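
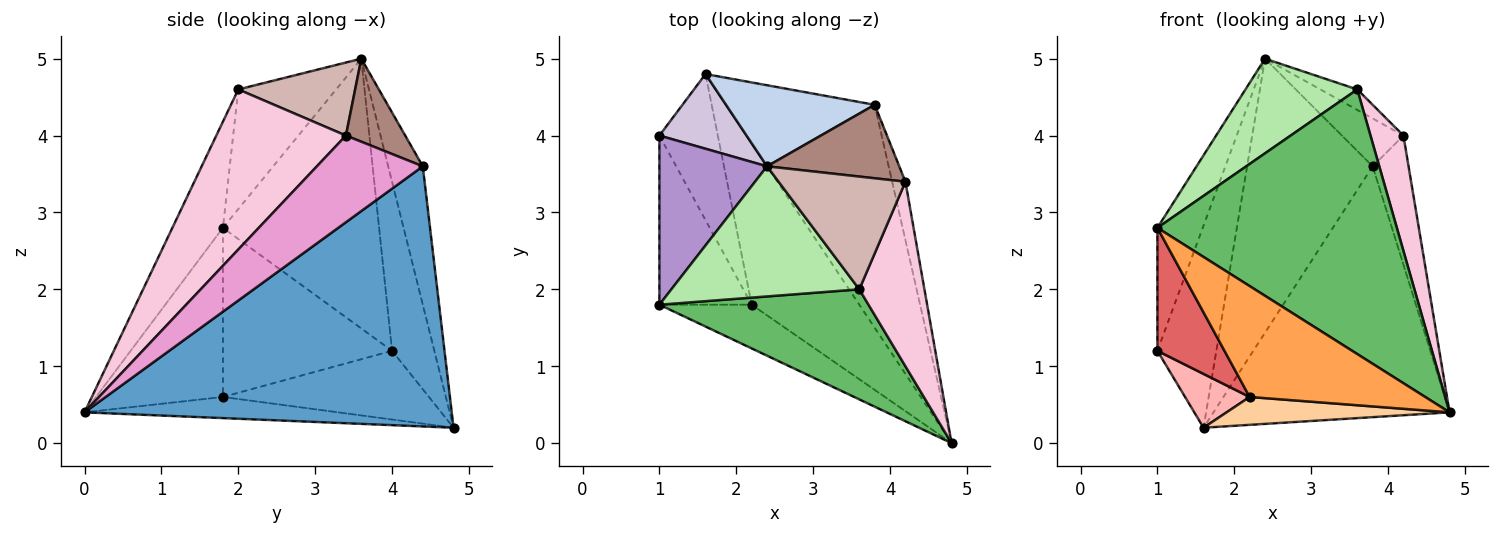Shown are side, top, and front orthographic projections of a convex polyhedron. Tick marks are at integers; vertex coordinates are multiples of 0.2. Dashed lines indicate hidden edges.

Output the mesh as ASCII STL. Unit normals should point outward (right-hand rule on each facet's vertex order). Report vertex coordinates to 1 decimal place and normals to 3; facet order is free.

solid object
 facet normal 0.758 0.487 -0.433
  outer loop
   vertex 3.8 4.4 3.6
   vertex 4.8 0.0 0.4
   vertex 1.6 4.8 0.2
  endloop
 endfacet
 facet normal -0.255 0.927 0.274
  outer loop
   vertex 3.8 4.4 3.6
   vertex 1.6 4.8 0.2
   vertex 2.4 3.6 5.0
  endloop
 endfacet
 facet normal -0.558 -0.772 -0.304
  outer loop
   vertex 2.2 1.8 0.6
   vertex 4.8 0.0 0.4
   vertex 1.0 1.8 2.8
  endloop
 endfacet
 facet normal -0.190 -0.167 -0.967
  outer loop
   vertex 2.2 1.8 0.6
   vertex 1.6 4.8 0.2
   vertex 4.8 0.0 0.4
  endloop
 endfacet
 facet normal -0.191 -0.906 0.377
  outer loop
   vertex 3.6 2.0 4.6
   vertex 1.0 1.8 2.8
   vertex 4.8 0.0 0.4
  endloop
 endfacet
 facet normal -0.458 -0.523 0.719
  outer loop
   vertex 3.6 2.0 4.6
   vertex 2.4 3.6 5.0
   vertex 1.0 1.8 2.8
  endloop
 endfacet
 facet normal -0.829 -0.329 -0.452
  outer loop
   vertex 1.0 4.0 1.2
   vertex 2.2 1.8 0.6
   vertex 1.0 1.8 2.8
  endloop
 endfacet
 facet normal -0.741 -0.232 -0.630
  outer loop
   vertex 1.0 4.0 1.2
   vertex 1.6 4.8 0.2
   vertex 2.2 1.8 0.6
  endloop
 endfacet
 facet normal -0.897 0.260 0.358
  outer loop
   vertex 1.0 4.0 1.2
   vertex 1.0 1.8 2.8
   vertex 2.4 3.6 5.0
  endloop
 endfacet
 facet normal -0.558 0.778 0.288
  outer loop
   vertex 1.0 4.0 1.2
   vertex 2.4 3.6 5.0
   vertex 1.6 4.8 0.2
  endloop
 endfacet
 facet normal 0.466 0.483 0.742
  outer loop
   vertex 4.2 3.4 4.0
   vertex 3.8 4.4 3.6
   vertex 2.4 3.6 5.0
  endloop
 endfacet
 facet normal 0.493 0.156 0.856
  outer loop
   vertex 4.2 3.4 4.0
   vertex 2.4 3.6 5.0
   vertex 3.6 2.0 4.6
  endloop
 endfacet
 facet normal 0.937 0.317 -0.144
  outer loop
   vertex 4.2 3.4 4.0
   vertex 4.8 0.0 0.4
   vertex 3.8 4.4 3.6
  endloop
 endfacet
 facet normal 0.902 -0.229 0.367
  outer loop
   vertex 4.2 3.4 4.0
   vertex 3.6 2.0 4.6
   vertex 4.8 0.0 0.4
  endloop
 endfacet
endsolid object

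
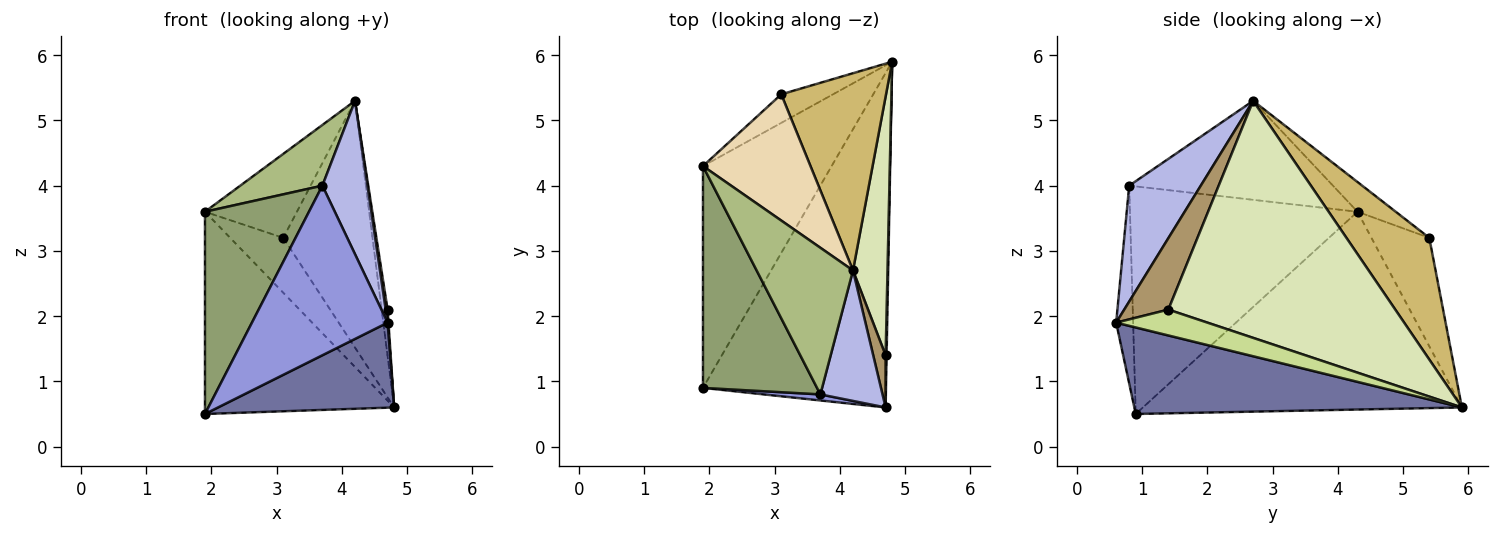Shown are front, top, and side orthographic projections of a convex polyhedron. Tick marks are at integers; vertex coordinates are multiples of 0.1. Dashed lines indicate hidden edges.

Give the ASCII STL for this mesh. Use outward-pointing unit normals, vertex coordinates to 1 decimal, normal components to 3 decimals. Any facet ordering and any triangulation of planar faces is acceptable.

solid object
 facet normal 0.417 -0.224 -0.881
  outer loop
   vertex 4.7 0.6 1.9
   vertex 1.9 0.9 0.5
   vertex 4.8 5.9 0.6
  endloop
 endfacet
 facet normal -0.751 0.445 -0.488
  outer loop
   vertex 1.9 4.3 3.6
   vertex 4.8 5.9 0.6
   vertex 1.9 0.9 0.5
  endloop
 endfacet
 facet normal -0.124 -0.992 0.035
  outer loop
   vertex 3.7 0.8 4.0
   vertex 1.9 0.9 0.5
   vertex 4.7 0.6 1.9
  endloop
 endfacet
 facet normal 0.771 -0.485 0.413
  outer loop
   vertex 3.7 0.8 4.0
   vertex 4.7 0.6 1.9
   vertex 4.2 2.7 5.3
  endloop
 endfacet
 facet normal -0.828 -0.378 0.415
  outer loop
   vertex 3.7 0.8 4.0
   vertex 1.9 4.3 3.6
   vertex 1.9 0.9 0.5
  endloop
 endfacet
 facet normal -0.688 -0.277 0.670
  outer loop
   vertex 3.7 0.8 4.0
   vertex 4.2 2.7 5.3
   vertex 1.9 4.3 3.6
  endloop
 endfacet
 facet normal 0.999 -0.010 0.038
  outer loop
   vertex 4.7 1.4 2.1
   vertex 4.7 0.6 1.9
   vertex 4.8 5.9 0.6
  endloop
 endfacet
 facet normal 0.989 0.026 0.144
  outer loop
   vertex 4.7 1.4 2.1
   vertex 4.8 5.9 0.6
   vertex 4.2 2.7 5.3
  endloop
 endfacet
 facet normal 0.984 -0.043 0.171
  outer loop
   vertex 4.7 1.4 2.1
   vertex 4.2 2.7 5.3
   vertex 4.7 0.6 1.9
  endloop
 endfacet
 facet normal 0.587 0.632 0.505
  outer loop
   vertex 3.1 5.4 3.2
   vertex 4.2 2.7 5.3
   vertex 4.8 5.9 0.6
  endloop
 endfacet
 facet normal -0.695 0.638 -0.332
  outer loop
   vertex 3.1 5.4 3.2
   vertex 4.8 5.9 0.6
   vertex 1.9 4.3 3.6
  endloop
 endfacet
 facet normal -0.224 0.540 0.811
  outer loop
   vertex 3.1 5.4 3.2
   vertex 1.9 4.3 3.6
   vertex 4.2 2.7 5.3
  endloop
 endfacet
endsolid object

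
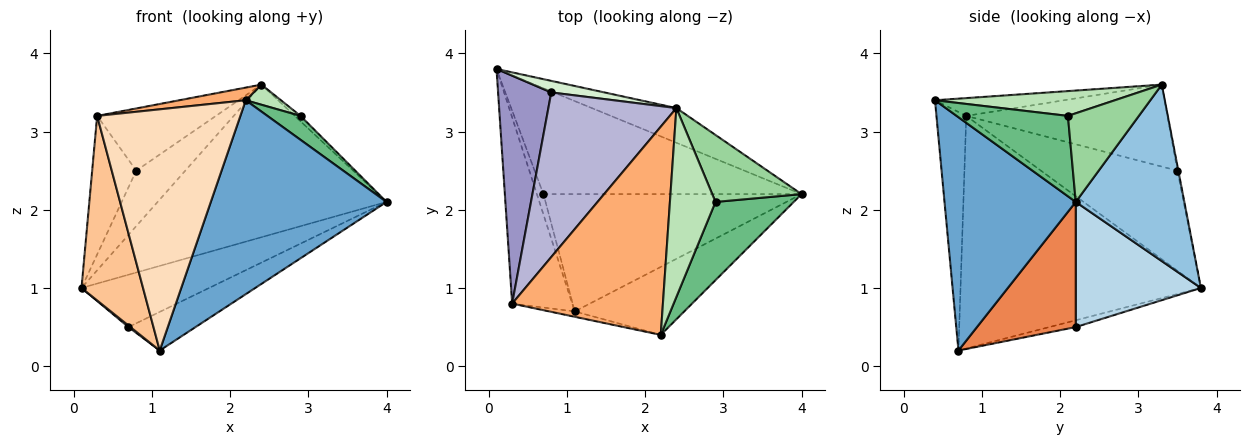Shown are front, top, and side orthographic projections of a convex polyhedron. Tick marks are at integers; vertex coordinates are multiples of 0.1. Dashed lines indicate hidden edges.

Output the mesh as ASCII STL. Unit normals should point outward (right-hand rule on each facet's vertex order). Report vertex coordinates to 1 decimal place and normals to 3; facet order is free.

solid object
 facet normal 0.576 -0.771 -0.270
  outer loop
   vertex 2.2 0.4 3.4
   vertex 1.1 0.7 0.2
   vertex 4.0 2.2 2.1
  endloop
 endfacet
 facet normal 0.420 0.885 -0.201
  outer loop
   vertex 2.4 3.3 3.6
   vertex 4.0 2.2 2.1
   vertex 0.1 3.8 1.0
  endloop
 endfacet
 facet normal 0.399 0.406 -0.822
  outer loop
   vertex 0.7 2.2 0.5
   vertex 0.1 3.8 1.0
   vertex 4.0 2.2 2.1
  endloop
 endfacet
 facet normal -0.719 -0.053 -0.693
  outer loop
   vertex 0.7 2.2 0.5
   vertex 1.1 0.7 0.2
   vertex 0.1 3.8 1.0
  endloop
 endfacet
 facet normal 0.418 0.284 -0.863
  outer loop
   vertex 0.7 2.2 0.5
   vertex 4.0 2.2 2.1
   vertex 1.1 0.7 0.2
  endloop
 endfacet
 facet normal -0.117 -0.060 0.991
  outer loop
   vertex 0.3 0.8 3.2
   vertex 2.2 0.4 3.4
   vertex 2.4 3.3 3.6
  endloop
 endfacet
 facet normal -0.940 -0.241 -0.243
  outer loop
   vertex 0.3 0.8 3.2
   vertex 0.1 3.8 1.0
   vertex 1.1 0.7 0.2
  endloop
 endfacet
 facet normal -0.204 -0.979 -0.022
  outer loop
   vertex 0.3 0.8 3.2
   vertex 1.1 0.7 0.2
   vertex 2.2 0.4 3.4
  endloop
 endfacet
 facet normal 0.701 -0.208 0.682
  outer loop
   vertex 2.9 2.1 3.2
   vertex 2.2 0.4 3.4
   vertex 4.0 2.2 2.1
  endloop
 endfacet
 facet normal 0.703 0.057 0.709
  outer loop
   vertex 2.9 2.1 3.2
   vertex 4.0 2.2 2.1
   vertex 2.4 3.3 3.6
  endloop
 endfacet
 facet normal 0.476 -0.093 0.874
  outer loop
   vertex 2.9 2.1 3.2
   vertex 2.4 3.3 3.6
   vertex 2.2 0.4 3.4
  endloop
 endfacet
 facet normal -0.018 0.979 0.204
  outer loop
   vertex 0.8 3.5 2.5
   vertex 2.4 3.3 3.6
   vertex 0.1 3.8 1.0
  endloop
 endfacet
 facet normal -0.849 0.274 0.451
  outer loop
   vertex 0.8 3.5 2.5
   vertex 0.1 3.8 1.0
   vertex 0.3 0.8 3.2
  endloop
 endfacet
 facet normal -0.514 0.303 0.803
  outer loop
   vertex 0.8 3.5 2.5
   vertex 0.3 0.8 3.2
   vertex 2.4 3.3 3.6
  endloop
 endfacet
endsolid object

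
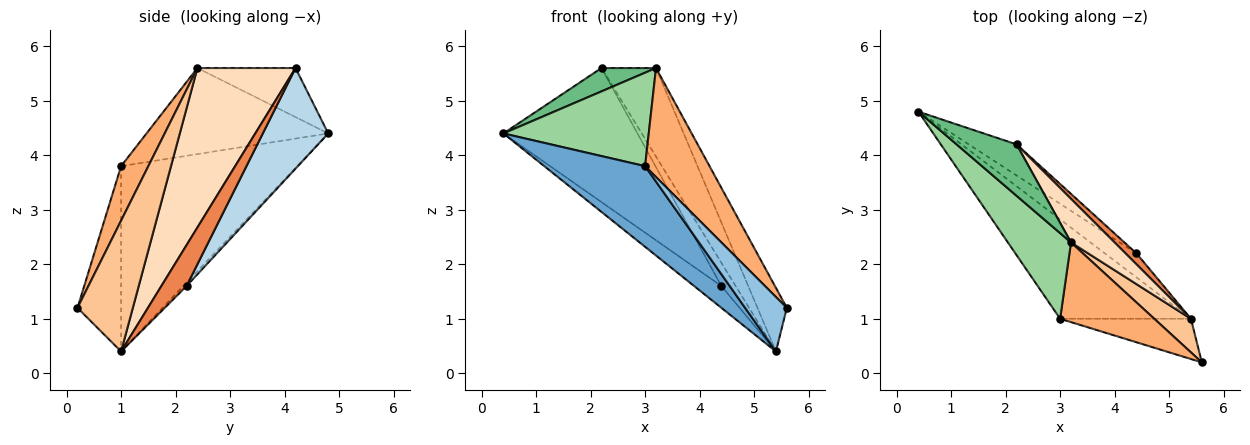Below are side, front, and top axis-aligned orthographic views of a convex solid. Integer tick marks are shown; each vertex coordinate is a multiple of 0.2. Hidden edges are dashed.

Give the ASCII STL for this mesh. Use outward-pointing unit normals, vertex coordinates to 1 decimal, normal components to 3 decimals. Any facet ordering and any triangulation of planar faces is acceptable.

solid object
 facet normal -0.740 -0.424 -0.522
  outer loop
   vertex 3.0 1.0 3.8
   vertex 0.4 4.8 4.4
   vertex 5.4 1.0 0.4
  endloop
 endfacet
 facet normal -0.644 -0.615 -0.455
  outer loop
   vertex 3.0 1.0 3.8
   vertex 5.4 1.0 0.4
   vertex 5.6 0.2 1.2
  endloop
 endfacet
 facet normal 0.429 0.880 -0.204
  outer loop
   vertex 4.4 2.2 1.6
   vertex 0.4 4.8 4.4
   vertex 2.2 4.2 5.6
  endloop
 endfacet
 facet normal -0.080 0.670 -0.738
  outer loop
   vertex 4.4 2.2 1.6
   vertex 5.4 1.0 0.4
   vertex 0.4 4.8 4.4
  endloop
 endfacet
 facet normal 0.848 0.480 0.226
  outer loop
   vertex 4.4 2.2 1.6
   vertex 2.2 4.2 5.6
   vertex 5.4 1.0 0.4
  endloop
 endfacet
 facet normal 0.323 -0.764 0.558
  outer loop
   vertex 3.2 2.4 5.6
   vertex 3.0 1.0 3.8
   vertex 5.6 0.2 1.2
  endloop
 endfacet
 facet normal 0.858 0.455 0.240
  outer loop
   vertex 3.2 2.4 5.6
   vertex 5.6 0.2 1.2
   vertex 5.4 1.0 0.4
  endloop
 endfacet
 facet normal 0.850 0.472 0.233
  outer loop
   vertex 3.2 2.4 5.6
   vertex 5.4 1.0 0.4
   vertex 2.2 4.2 5.6
  endloop
 endfacet
 facet normal -0.597 -0.332 0.730
  outer loop
   vertex 3.2 2.4 5.6
   vertex 2.2 4.2 5.6
   vertex 0.4 4.8 4.4
  endloop
 endfacet
 facet normal -0.678 -0.542 0.497
  outer loop
   vertex 3.2 2.4 5.6
   vertex 0.4 4.8 4.4
   vertex 3.0 1.0 3.8
  endloop
 endfacet
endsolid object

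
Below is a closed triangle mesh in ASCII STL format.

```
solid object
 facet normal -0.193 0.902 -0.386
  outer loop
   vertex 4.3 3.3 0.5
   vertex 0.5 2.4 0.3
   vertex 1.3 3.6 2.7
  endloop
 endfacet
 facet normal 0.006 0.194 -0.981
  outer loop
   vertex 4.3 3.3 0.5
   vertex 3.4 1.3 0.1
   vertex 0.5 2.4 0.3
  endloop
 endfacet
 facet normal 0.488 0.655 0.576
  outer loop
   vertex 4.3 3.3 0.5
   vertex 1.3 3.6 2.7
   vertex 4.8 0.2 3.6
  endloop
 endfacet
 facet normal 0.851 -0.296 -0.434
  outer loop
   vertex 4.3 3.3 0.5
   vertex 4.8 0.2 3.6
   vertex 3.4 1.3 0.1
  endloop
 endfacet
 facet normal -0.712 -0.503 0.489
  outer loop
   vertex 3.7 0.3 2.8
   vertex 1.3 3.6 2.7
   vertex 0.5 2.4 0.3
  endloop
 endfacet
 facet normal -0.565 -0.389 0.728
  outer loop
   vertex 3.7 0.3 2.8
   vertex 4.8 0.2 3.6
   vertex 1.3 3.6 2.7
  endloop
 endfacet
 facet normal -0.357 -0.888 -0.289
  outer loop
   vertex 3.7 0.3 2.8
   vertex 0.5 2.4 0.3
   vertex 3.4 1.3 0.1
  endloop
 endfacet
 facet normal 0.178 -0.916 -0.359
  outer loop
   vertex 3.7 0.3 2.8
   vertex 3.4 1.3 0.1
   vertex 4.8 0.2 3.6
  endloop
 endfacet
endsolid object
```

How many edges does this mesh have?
12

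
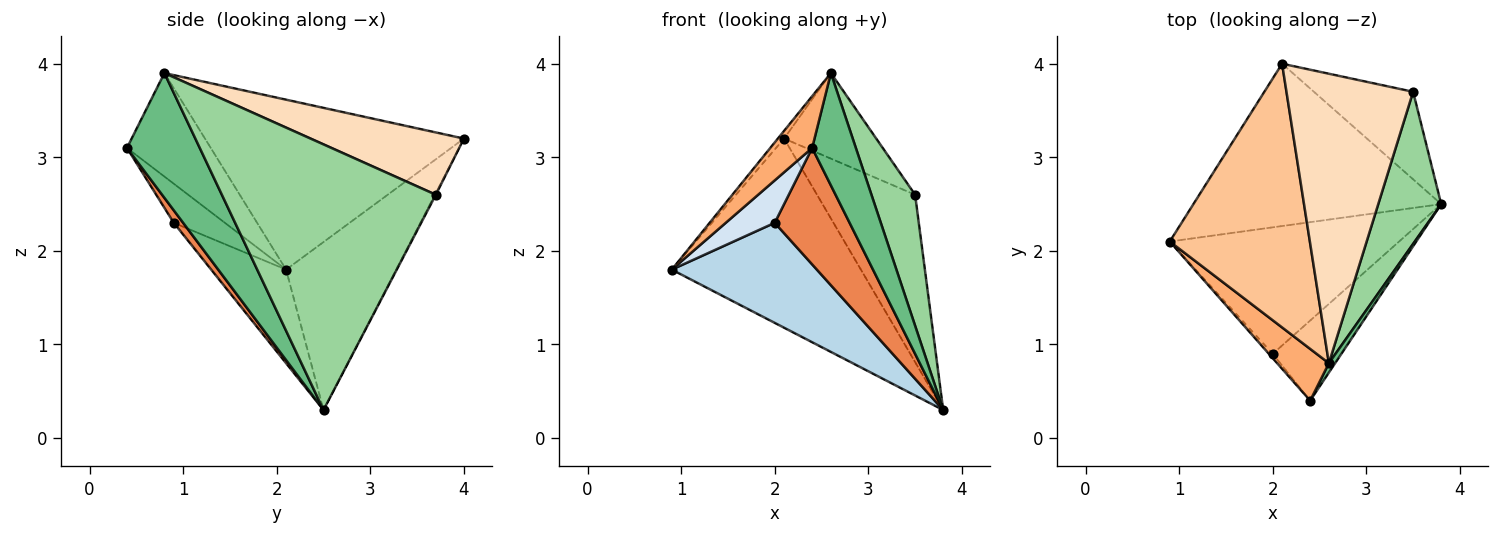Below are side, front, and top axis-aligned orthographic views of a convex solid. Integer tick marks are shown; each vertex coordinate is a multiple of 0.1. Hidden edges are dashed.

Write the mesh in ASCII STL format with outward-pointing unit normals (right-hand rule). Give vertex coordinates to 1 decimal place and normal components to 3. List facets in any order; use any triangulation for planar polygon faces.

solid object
 facet normal -0.404 0.694 -0.596
  outer loop
   vertex 2.1 4.0 3.2
   vertex 3.8 2.5 0.3
   vertex 0.9 2.1 1.8
  endloop
 endfacet
 facet normal -0.009 0.886 -0.463
  outer loop
   vertex 3.5 3.7 2.6
   vertex 3.8 2.5 0.3
   vertex 2.1 4.0 3.2
  endloop
 endfacet
 facet normal -0.305 -0.591 -0.747
  outer loop
   vertex 2.0 0.9 2.3
   vertex 0.9 2.1 1.8
   vertex 3.8 2.5 0.3
  endloop
 endfacet
 facet normal -0.720 -0.690 -0.071
  outer loop
   vertex 2.0 0.9 2.3
   vertex 2.4 0.4 3.1
   vertex 0.9 2.1 1.8
  endloop
 endfacet
 facet normal 0.102 -0.820 -0.564
  outer loop
   vertex 2.0 0.9 2.3
   vertex 3.8 2.5 0.3
   vertex 2.4 0.4 3.1
  endloop
 endfacet
 facet normal -0.816 -0.408 0.408
  outer loop
   vertex 2.6 0.8 3.9
   vertex 0.9 2.1 1.8
   vertex 2.4 0.4 3.1
  endloop
 endfacet
 facet normal -0.771 0.019 0.636
  outer loop
   vertex 2.6 0.8 3.9
   vertex 2.1 4.0 3.2
   vertex 0.9 2.1 1.8
  endloop
 endfacet
 facet normal 0.427 0.256 0.867
  outer loop
   vertex 2.6 0.8 3.9
   vertex 3.5 3.7 2.6
   vertex 2.1 4.0 3.2
  endloop
 endfacet
 facet normal 0.857 -0.514 0.043
  outer loop
   vertex 2.6 0.8 3.9
   vertex 2.4 0.4 3.1
   vertex 3.8 2.5 0.3
  endloop
 endfacet
 facet normal 0.954 -0.195 0.226
  outer loop
   vertex 2.6 0.8 3.9
   vertex 3.8 2.5 0.3
   vertex 3.5 3.7 2.6
  endloop
 endfacet
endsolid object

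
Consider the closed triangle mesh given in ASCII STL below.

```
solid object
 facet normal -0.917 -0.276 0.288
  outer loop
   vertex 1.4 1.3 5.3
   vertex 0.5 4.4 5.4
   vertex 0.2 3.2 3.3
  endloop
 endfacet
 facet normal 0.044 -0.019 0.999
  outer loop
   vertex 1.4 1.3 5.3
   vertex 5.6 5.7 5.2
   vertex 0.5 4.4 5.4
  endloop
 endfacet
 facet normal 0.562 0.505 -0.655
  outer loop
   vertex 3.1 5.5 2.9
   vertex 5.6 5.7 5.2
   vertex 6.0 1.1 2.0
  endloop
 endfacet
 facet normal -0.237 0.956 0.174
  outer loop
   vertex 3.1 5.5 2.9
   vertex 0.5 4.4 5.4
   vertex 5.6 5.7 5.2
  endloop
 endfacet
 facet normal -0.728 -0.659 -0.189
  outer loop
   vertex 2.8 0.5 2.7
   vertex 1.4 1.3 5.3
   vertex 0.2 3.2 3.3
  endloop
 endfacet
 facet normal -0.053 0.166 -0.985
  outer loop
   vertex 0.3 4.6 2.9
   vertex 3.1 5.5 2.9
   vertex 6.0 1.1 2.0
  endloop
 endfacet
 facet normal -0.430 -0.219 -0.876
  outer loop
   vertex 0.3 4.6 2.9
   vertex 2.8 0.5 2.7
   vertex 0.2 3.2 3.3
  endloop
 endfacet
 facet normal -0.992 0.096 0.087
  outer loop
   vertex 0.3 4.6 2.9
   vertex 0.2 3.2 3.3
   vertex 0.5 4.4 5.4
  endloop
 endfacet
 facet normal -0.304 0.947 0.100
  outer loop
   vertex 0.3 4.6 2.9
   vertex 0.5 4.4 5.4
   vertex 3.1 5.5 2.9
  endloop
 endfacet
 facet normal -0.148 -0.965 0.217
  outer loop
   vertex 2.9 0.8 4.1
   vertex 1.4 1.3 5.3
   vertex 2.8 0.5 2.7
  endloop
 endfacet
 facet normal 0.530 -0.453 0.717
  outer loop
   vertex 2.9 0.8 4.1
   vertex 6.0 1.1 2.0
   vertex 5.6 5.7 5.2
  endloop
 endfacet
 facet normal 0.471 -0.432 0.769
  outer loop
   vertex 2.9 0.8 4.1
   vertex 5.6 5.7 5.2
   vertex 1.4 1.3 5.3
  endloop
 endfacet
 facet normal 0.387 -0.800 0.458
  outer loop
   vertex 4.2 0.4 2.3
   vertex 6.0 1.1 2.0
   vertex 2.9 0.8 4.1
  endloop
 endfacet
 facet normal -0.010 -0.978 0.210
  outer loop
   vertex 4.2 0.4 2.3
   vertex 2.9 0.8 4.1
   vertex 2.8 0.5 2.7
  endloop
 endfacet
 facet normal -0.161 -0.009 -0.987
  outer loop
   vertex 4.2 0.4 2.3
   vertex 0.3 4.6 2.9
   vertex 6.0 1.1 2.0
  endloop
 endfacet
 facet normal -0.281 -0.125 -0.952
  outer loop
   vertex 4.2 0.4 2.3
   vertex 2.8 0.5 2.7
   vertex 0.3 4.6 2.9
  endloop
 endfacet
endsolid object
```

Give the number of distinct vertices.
10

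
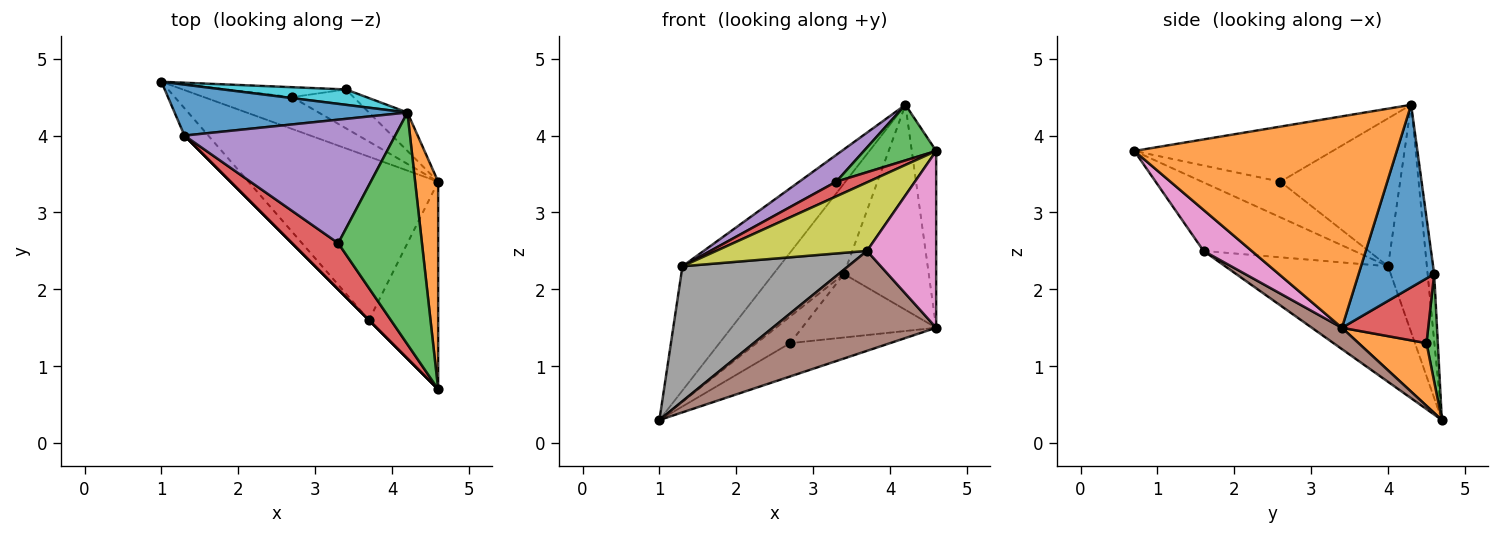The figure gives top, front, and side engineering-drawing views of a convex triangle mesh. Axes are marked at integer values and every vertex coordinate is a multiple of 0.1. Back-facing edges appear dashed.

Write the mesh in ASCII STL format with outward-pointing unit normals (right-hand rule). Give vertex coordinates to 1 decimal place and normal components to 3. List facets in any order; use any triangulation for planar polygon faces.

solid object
 facet normal -0.347 0.868 0.356
  outer loop
   vertex 1.3 4.0 2.3
   vertex 4.2 4.3 4.4
   vertex 1.0 4.7 0.3
  endloop
 endfacet
 facet normal 0.990 0.092 0.108
  outer loop
   vertex 4.6 3.4 1.5
   vertex 4.2 4.3 4.4
   vertex 4.6 0.7 3.8
  endloop
 endfacet
 facet normal -0.539 -0.196 0.819
  outer loop
   vertex 3.3 2.6 3.4
   vertex 4.6 0.7 3.8
   vertex 4.2 4.3 4.4
  endloop
 endfacet
 facet normal -0.593 -0.244 0.767
  outer loop
   vertex 3.3 2.6 3.4
   vertex 1.3 4.0 2.3
   vertex 4.6 0.7 3.8
  endloop
 endfacet
 facet normal -0.566 -0.175 0.806
  outer loop
   vertex 3.3 2.6 3.4
   vertex 4.2 4.3 4.4
   vertex 1.3 4.0 2.3
  endloop
 endfacet
 facet normal 0.095 -0.519 -0.849
  outer loop
   vertex 3.7 1.6 2.5
   vertex 1.0 4.7 0.3
   vertex 4.6 3.4 1.5
  endloop
 endfacet
 facet normal 0.411 -0.591 -0.694
  outer loop
   vertex 3.7 1.6 2.5
   vertex 4.6 3.4 1.5
   vertex 4.6 0.7 3.8
  endloop
 endfacet
 facet normal -0.694 -0.706 -0.143
  outer loop
   vertex 3.7 1.6 2.5
   vertex 1.3 4.0 2.3
   vertex 1.0 4.7 0.3
  endloop
 endfacet
 facet normal -0.707 -0.707 0.000
  outer loop
   vertex 3.7 1.6 2.5
   vertex 4.6 0.7 3.8
   vertex 1.3 4.0 2.3
  endloop
 endfacet
 facet normal -0.091 0.982 0.167
  outer loop
   vertex 3.4 4.6 2.2
   vertex 1.0 4.7 0.3
   vertex 4.2 4.3 4.4
  endloop
 endfacet
 facet normal 0.659 0.740 -0.139
  outer loop
   vertex 3.4 4.6 2.2
   vertex 4.2 4.3 4.4
   vertex 4.6 3.4 1.5
  endloop
 endfacet
 facet normal 0.441 0.649 -0.620
  outer loop
   vertex 2.7 4.5 1.3
   vertex 4.6 3.4 1.5
   vertex 1.0 4.7 0.3
  endloop
 endfacet
 facet normal 0.301 0.893 -0.334
  outer loop
   vertex 2.7 4.5 1.3
   vertex 1.0 4.7 0.3
   vertex 3.4 4.6 2.2
  endloop
 endfacet
 facet normal 0.481 0.748 -0.457
  outer loop
   vertex 2.7 4.5 1.3
   vertex 3.4 4.6 2.2
   vertex 4.6 3.4 1.5
  endloop
 endfacet
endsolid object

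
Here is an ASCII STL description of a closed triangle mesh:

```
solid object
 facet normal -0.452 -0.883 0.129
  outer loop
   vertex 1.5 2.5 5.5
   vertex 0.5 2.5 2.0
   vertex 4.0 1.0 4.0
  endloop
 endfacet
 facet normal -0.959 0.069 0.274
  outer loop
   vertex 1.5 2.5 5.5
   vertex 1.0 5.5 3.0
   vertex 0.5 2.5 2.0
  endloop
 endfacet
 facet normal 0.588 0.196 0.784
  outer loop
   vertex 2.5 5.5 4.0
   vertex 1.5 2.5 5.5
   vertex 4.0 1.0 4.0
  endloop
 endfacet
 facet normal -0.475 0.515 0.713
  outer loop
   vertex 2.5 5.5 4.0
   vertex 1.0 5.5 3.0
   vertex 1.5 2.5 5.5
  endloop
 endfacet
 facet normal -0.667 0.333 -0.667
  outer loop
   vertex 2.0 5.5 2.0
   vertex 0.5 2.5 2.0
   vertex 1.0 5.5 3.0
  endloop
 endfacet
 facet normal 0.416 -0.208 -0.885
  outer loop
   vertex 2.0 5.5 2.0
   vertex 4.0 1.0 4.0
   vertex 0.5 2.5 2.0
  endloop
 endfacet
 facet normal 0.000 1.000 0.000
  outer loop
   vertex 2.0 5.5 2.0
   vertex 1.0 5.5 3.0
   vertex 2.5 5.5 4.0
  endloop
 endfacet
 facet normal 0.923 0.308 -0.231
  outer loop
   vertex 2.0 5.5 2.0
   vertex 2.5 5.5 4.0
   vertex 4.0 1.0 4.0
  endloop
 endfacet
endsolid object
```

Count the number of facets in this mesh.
8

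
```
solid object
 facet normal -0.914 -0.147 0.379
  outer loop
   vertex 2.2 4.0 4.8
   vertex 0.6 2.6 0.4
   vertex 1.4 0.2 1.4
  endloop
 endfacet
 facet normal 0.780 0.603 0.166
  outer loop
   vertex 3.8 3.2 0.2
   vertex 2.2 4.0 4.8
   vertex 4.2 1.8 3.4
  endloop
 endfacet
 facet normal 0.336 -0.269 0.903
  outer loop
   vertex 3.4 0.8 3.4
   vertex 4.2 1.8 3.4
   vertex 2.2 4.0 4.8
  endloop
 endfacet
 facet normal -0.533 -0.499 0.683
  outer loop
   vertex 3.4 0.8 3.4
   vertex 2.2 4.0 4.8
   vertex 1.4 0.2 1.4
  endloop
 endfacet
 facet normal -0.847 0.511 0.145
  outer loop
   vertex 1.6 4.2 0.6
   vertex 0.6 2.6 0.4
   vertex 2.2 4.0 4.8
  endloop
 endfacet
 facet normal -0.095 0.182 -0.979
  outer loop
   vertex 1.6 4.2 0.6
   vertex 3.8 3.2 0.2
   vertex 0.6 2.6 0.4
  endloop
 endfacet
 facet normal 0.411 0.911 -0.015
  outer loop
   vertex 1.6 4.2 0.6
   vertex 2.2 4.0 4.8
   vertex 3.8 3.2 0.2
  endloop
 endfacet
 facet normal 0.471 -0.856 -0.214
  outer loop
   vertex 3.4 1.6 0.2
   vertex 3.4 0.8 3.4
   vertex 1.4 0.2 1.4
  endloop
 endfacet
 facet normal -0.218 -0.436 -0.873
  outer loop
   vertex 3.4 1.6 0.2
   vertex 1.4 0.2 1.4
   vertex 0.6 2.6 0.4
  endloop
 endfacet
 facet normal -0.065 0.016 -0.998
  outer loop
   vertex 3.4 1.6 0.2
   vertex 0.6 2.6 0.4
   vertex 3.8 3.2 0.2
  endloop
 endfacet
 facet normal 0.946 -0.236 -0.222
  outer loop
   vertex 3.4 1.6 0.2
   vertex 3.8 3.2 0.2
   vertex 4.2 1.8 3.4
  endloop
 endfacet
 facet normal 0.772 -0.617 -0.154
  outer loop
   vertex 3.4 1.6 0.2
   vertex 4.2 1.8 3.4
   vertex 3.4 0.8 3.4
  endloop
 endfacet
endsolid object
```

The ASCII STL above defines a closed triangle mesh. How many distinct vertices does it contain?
8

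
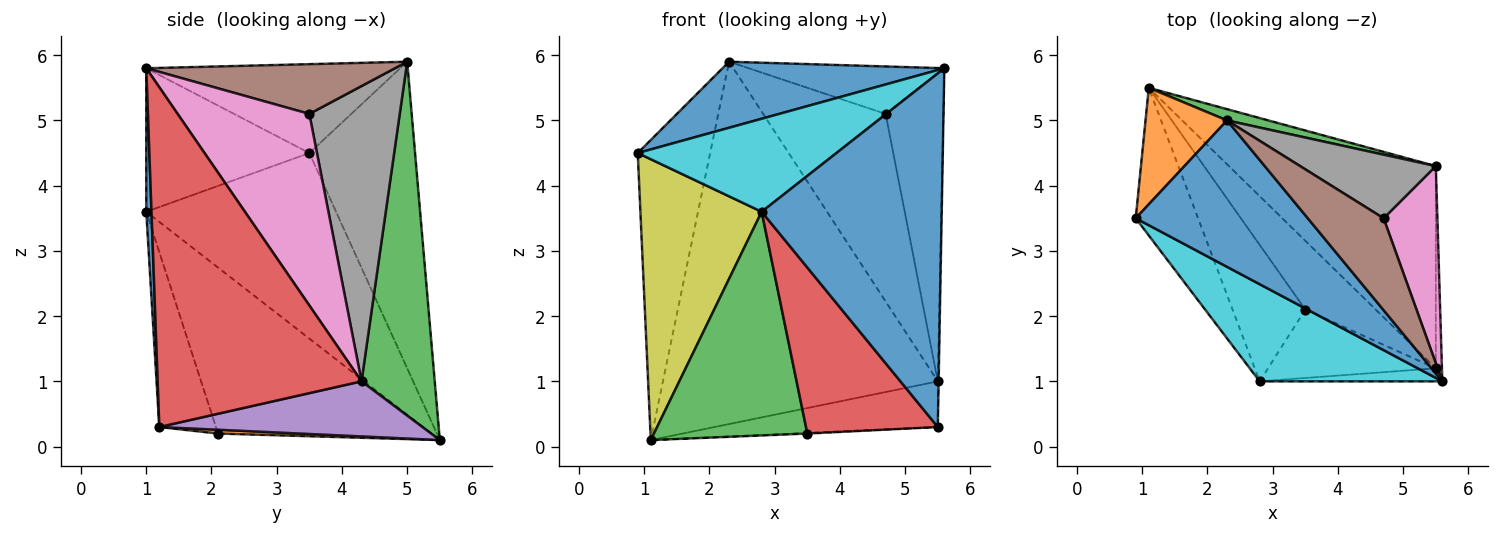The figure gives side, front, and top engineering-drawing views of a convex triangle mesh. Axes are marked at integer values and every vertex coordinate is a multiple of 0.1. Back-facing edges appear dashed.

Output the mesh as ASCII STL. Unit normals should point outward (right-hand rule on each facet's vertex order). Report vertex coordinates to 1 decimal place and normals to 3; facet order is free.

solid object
 facet normal -0.426 -0.372 0.825
  outer loop
   vertex 2.3 5.0 5.9
   vertex 0.9 3.5 4.5
   vertex 5.6 1.0 5.8
  endloop
 endfacet
 facet normal -0.806 0.552 0.214
  outer loop
   vertex 1.1 5.5 0.1
   vertex 0.9 3.5 4.5
   vertex 2.3 5.0 5.9
  endloop
 endfacet
 facet normal 0.257 0.966 0.030
  outer loop
   vertex 5.5 4.3 1.0
   vertex 1.1 5.5 0.1
   vertex 2.3 5.0 5.9
  endloop
 endfacet
 facet normal 1.000 0.004 -0.018
  outer loop
   vertex 5.5 1.2 0.3
   vertex 5.5 4.3 1.0
   vertex 5.6 1.0 5.8
  endloop
 endfacet
 facet normal 0.251 0.213 -0.944
  outer loop
   vertex 5.5 1.2 0.3
   vertex 1.1 5.5 0.1
   vertex 5.5 4.3 1.0
  endloop
 endfacet
 facet normal 0.504 0.396 0.768
  outer loop
   vertex 4.7 3.5 5.1
   vertex 2.3 5.0 5.9
   vertex 5.6 1.0 5.8
  endloop
 endfacet
 facet normal 0.887 0.389 0.249
  outer loop
   vertex 4.7 3.5 5.1
   vertex 5.6 1.0 5.8
   vertex 5.5 4.3 1.0
  endloop
 endfacet
 facet normal 0.573 0.776 0.263
  outer loop
   vertex 4.7 3.5 5.1
   vertex 5.5 4.3 1.0
   vertex 2.3 5.0 5.9
  endloop
 endfacet
 facet normal -0.811 -0.518 -0.272
  outer loop
   vertex 2.8 1.0 3.6
   vertex 0.9 3.5 4.5
   vertex 1.1 5.5 0.1
  endloop
 endfacet
 facet normal -0.494 -0.601 0.628
  outer loop
   vertex 2.8 1.0 3.6
   vertex 5.6 1.0 5.8
   vertex 0.9 3.5 4.5
  endloop
 endfacet
 facet normal 0.029 -0.999 -0.037
  outer loop
   vertex 2.8 1.0 3.6
   vertex 5.5 1.2 0.3
   vertex 5.6 1.0 5.8
  endloop
 endfacet
 facet normal 0.054 0.009 -0.999
  outer loop
   vertex 3.5 2.1 0.2
   vertex 1.1 5.5 0.1
   vertex 5.5 1.2 0.3
  endloop
 endfacet
 facet normal -0.765 -0.550 -0.335
  outer loop
   vertex 3.5 2.1 0.2
   vertex 2.8 1.0 3.6
   vertex 1.1 5.5 0.1
  endloop
 endfacet
 facet normal -0.369 -0.859 -0.354
  outer loop
   vertex 3.5 2.1 0.2
   vertex 5.5 1.2 0.3
   vertex 2.8 1.0 3.6
  endloop
 endfacet
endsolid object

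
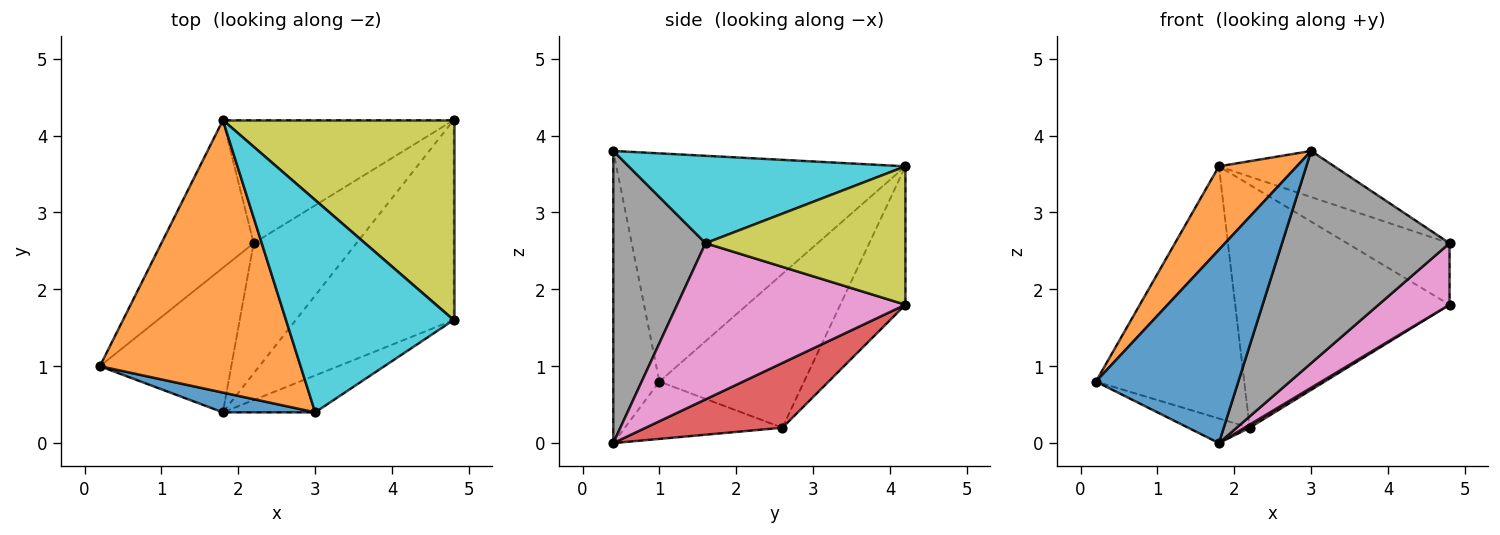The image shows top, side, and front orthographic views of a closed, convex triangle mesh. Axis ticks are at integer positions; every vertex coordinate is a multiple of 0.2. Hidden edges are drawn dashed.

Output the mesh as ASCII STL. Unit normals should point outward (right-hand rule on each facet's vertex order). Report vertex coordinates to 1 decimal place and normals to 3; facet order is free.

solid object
 facet normal -0.307 -0.947 0.097
  outer loop
   vertex 1.8 0.4 0.0
   vertex 3.0 0.4 3.8
   vertex 0.2 1.0 0.8
  endloop
 endfacet
 facet normal -0.736 -0.198 0.647
  outer loop
   vertex 1.8 4.2 3.6
   vertex 0.2 1.0 0.8
   vertex 3.0 0.4 3.8
  endloop
 endfacet
 facet normal -0.395 0.154 -0.906
  outer loop
   vertex 2.2 2.6 0.2
   vertex 1.8 0.4 0.0
   vertex 0.2 1.0 0.8
  endloop
 endfacet
 facet normal 0.533 -0.020 -0.846
  outer loop
   vertex 2.2 2.6 0.2
   vertex 4.8 4.2 1.8
   vertex 1.8 0.4 0.0
  endloop
 endfacet
 facet normal -0.644 0.660 -0.386
  outer loop
   vertex 2.2 2.6 0.2
   vertex 0.2 1.0 0.8
   vertex 1.8 4.2 3.6
  endloop
 endfacet
 facet normal -0.262 0.861 -0.436
  outer loop
   vertex 2.2 2.6 0.2
   vertex 1.8 4.2 3.6
   vertex 4.8 4.2 1.8
  endloop
 endfacet
 facet normal 0.687 -0.214 -0.694
  outer loop
   vertex 4.8 1.6 2.6
   vertex 1.8 0.4 0.0
   vertex 4.8 4.2 1.8
  endloop
 endfacet
 facet normal 0.477 -0.866 -0.151
  outer loop
   vertex 4.8 1.6 2.6
   vertex 3.0 0.4 3.8
   vertex 1.8 0.4 0.0
  endloop
 endfacet
 facet normal 0.497 0.255 0.829
  outer loop
   vertex 4.8 1.6 2.6
   vertex 4.8 4.2 1.8
   vertex 1.8 4.2 3.6
  endloop
 endfacet
 facet normal 0.454 0.189 0.871
  outer loop
   vertex 4.8 1.6 2.6
   vertex 1.8 4.2 3.6
   vertex 3.0 0.4 3.8
  endloop
 endfacet
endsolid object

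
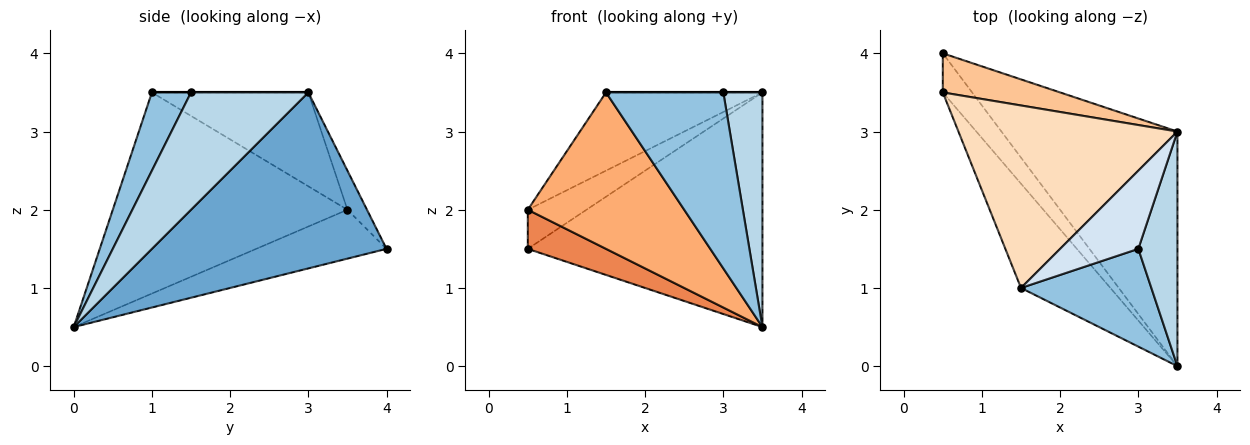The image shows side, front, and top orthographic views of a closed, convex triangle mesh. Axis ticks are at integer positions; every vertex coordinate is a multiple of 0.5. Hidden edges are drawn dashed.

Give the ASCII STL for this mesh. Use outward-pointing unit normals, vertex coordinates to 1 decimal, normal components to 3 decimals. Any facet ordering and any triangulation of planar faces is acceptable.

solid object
 facet normal 0.577 0.577 -0.577
  outer loop
   vertex 3.5 3.0 3.5
   vertex 3.5 0.0 0.5
   vertex 0.5 4.0 1.5
  endloop
 endfacet
 facet normal 0.280 -0.839 0.466
  outer loop
   vertex 3.0 1.5 3.5
   vertex 1.5 1.0 3.5
   vertex 3.5 0.0 0.5
  endloop
 endfacet
 facet normal 0.905 -0.302 0.302
  outer loop
   vertex 3.0 1.5 3.5
   vertex 3.5 0.0 0.5
   vertex 3.5 3.0 3.5
  endloop
 endfacet
 facet normal 0.000 0.000 1.000
  outer loop
   vertex 3.0 1.5 3.5
   vertex 3.5 3.0 3.5
   vertex 1.5 1.0 3.5
  endloop
 endfacet
 facet normal -0.762 -0.457 -0.457
  outer loop
   vertex 0.5 3.5 2.0
   vertex 0.5 4.0 1.5
   vertex 3.5 0.0 0.5
  endloop
 endfacet
 facet normal -0.780 -0.520 -0.347
  outer loop
   vertex 0.5 3.5 2.0
   vertex 3.5 0.0 0.5
   vertex 1.5 1.0 3.5
  endloop
 endfacet
 facet normal -0.229 0.688 0.688
  outer loop
   vertex 0.5 3.5 2.0
   vertex 3.5 3.0 3.5
   vertex 0.5 4.0 1.5
  endloop
 endfacet
 facet normal -0.367 0.367 0.855
  outer loop
   vertex 0.5 3.5 2.0
   vertex 1.5 1.0 3.5
   vertex 3.5 3.0 3.5
  endloop
 endfacet
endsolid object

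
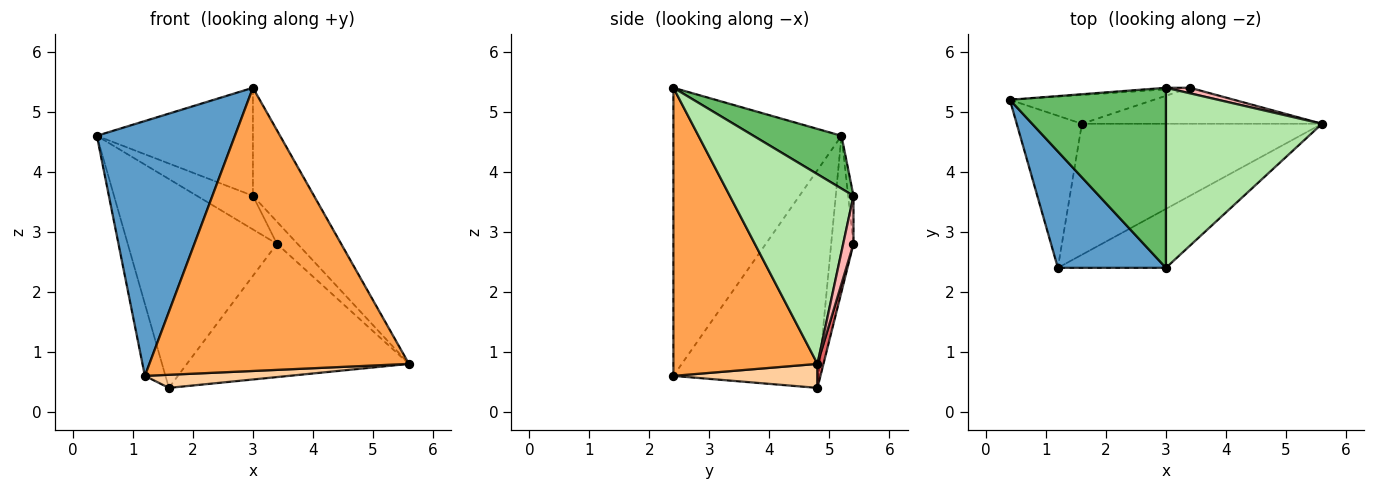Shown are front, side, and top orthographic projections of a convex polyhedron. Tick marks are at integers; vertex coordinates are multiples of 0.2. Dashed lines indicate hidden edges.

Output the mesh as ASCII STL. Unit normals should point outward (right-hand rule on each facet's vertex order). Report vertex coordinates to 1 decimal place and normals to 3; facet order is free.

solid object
 facet normal -0.742 -0.610 0.278
  outer loop
   vertex 1.2 2.4 0.6
   vertex 3.0 2.4 5.4
   vertex 0.4 5.2 4.6
  endloop
 endfacet
 facet normal -0.949 0.135 -0.284
  outer loop
   vertex 1.2 2.4 0.6
   vertex 0.4 5.2 4.6
   vertex 1.6 4.8 0.4
  endloop
 endfacet
 facet normal 0.477 -0.860 -0.179
  outer loop
   vertex 1.2 2.4 0.6
   vertex 5.6 4.8 0.8
   vertex 3.0 2.4 5.4
  endloop
 endfacet
 facet normal 0.099 -0.099 -0.990
  outer loop
   vertex 1.2 2.4 0.6
   vertex 1.6 4.8 0.4
   vertex 5.6 4.8 0.8
  endloop
 endfacet
 facet normal 0.279 0.494 0.824
  outer loop
   vertex 3.0 5.4 3.6
   vertex 0.4 5.2 4.6
   vertex 3.0 2.4 5.4
  endloop
 endfacet
 facet normal 0.722 0.356 0.594
  outer loop
   vertex 3.0 5.4 3.6
   vertex 3.0 2.4 5.4
   vertex 5.6 4.8 0.8
  endloop
 endfacet
 facet normal 0.026 0.965 -0.261
  outer loop
   vertex 3.4 5.4 2.8
   vertex 5.6 4.8 0.8
   vertex 1.6 4.8 0.4
  endloop
 endfacet
 facet normal 0.436 0.873 0.218
  outer loop
   vertex 3.4 5.4 2.8
   vertex 3.0 5.4 3.6
   vertex 5.6 4.8 0.8
  endloop
 endfacet
 facet normal -0.146 0.980 -0.135
  outer loop
   vertex 3.4 5.4 2.8
   vertex 1.6 4.8 0.4
   vertex 0.4 5.2 4.6
  endloop
 endfacet
 facet normal -0.095 0.994 -0.047
  outer loop
   vertex 3.4 5.4 2.8
   vertex 0.4 5.2 4.6
   vertex 3.0 5.4 3.6
  endloop
 endfacet
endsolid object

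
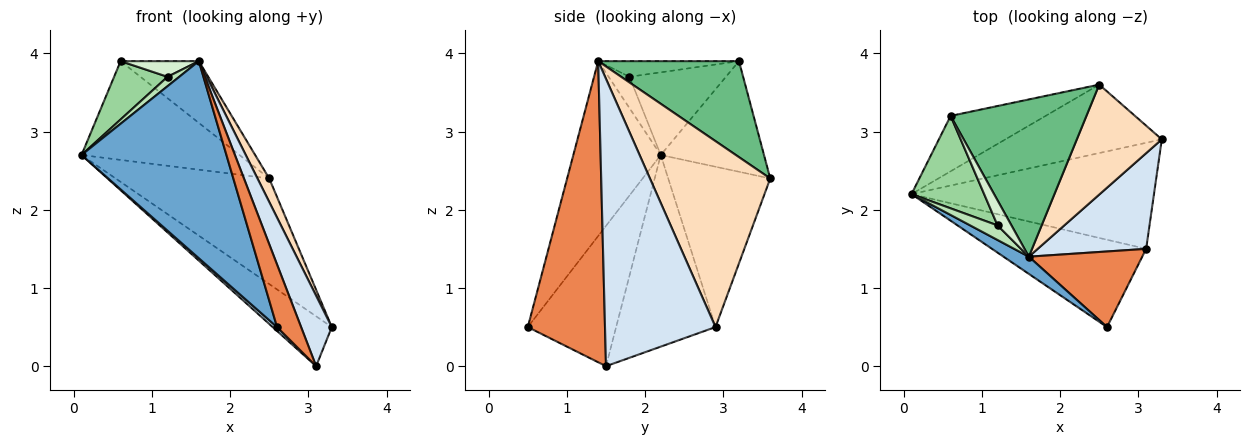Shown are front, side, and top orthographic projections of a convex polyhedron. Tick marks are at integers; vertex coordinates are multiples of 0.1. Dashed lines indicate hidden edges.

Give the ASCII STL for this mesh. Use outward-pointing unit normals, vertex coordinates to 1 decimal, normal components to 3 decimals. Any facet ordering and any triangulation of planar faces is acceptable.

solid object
 facet normal -0.515 -0.854 0.075
  outer loop
   vertex 1.6 1.4 3.9
   vertex 0.1 2.2 2.7
   vertex 2.6 0.5 0.5
  endloop
 endfacet
 facet normal -0.582 0.346 -0.736
  outer loop
   vertex 3.1 1.5 0.0
   vertex 0.1 2.2 2.7
   vertex 3.3 2.9 0.5
  endloop
 endfacet
 facet normal -0.673 -0.033 -0.739
  outer loop
   vertex 3.1 1.5 0.0
   vertex 2.6 0.5 0.5
   vertex 0.1 2.2 2.7
  endloop
 endfacet
 facet normal 0.906 -0.251 0.342
  outer loop
   vertex 3.1 1.5 0.0
   vertex 3.3 2.9 0.5
   vertex 1.6 1.4 3.9
  endloop
 endfacet
 facet normal 0.898 -0.280 0.338
  outer loop
   vertex 3.1 1.5 0.0
   vertex 1.6 1.4 3.9
   vertex 2.6 0.5 0.5
  endloop
 endfacet
 facet normal -0.487 0.733 -0.475
  outer loop
   vertex 2.5 3.6 2.4
   vertex 3.3 2.9 0.5
   vertex 0.1 2.2 2.7
  endloop
 endfacet
 facet normal -0.495 0.758 -0.425
  outer loop
   vertex 2.5 3.6 2.4
   vertex 0.1 2.2 2.7
   vertex 0.6 3.2 3.9
  endloop
 endfacet
 facet normal 0.906 -0.088 0.414
  outer loop
   vertex 2.5 3.6 2.4
   vertex 1.6 1.4 3.9
   vertex 3.3 2.9 0.5
  endloop
 endfacet
 facet normal 0.550 0.305 0.778
  outer loop
   vertex 2.5 3.6 2.4
   vertex 0.6 3.2 3.9
   vertex 1.6 1.4 3.9
  endloop
 endfacet
 facet normal -0.694 -0.384 0.609
  outer loop
   vertex 1.2 1.8 3.7
   vertex 0.6 3.2 3.9
   vertex 0.1 2.2 2.7
  endloop
 endfacet
 facet normal -0.693 -0.390 0.606
  outer loop
   vertex 1.2 1.8 3.7
   vertex 0.1 2.2 2.7
   vertex 1.6 1.4 3.9
  endloop
 endfacet
 facet normal -0.690 -0.383 0.614
  outer loop
   vertex 1.2 1.8 3.7
   vertex 1.6 1.4 3.9
   vertex 0.6 3.2 3.9
  endloop
 endfacet
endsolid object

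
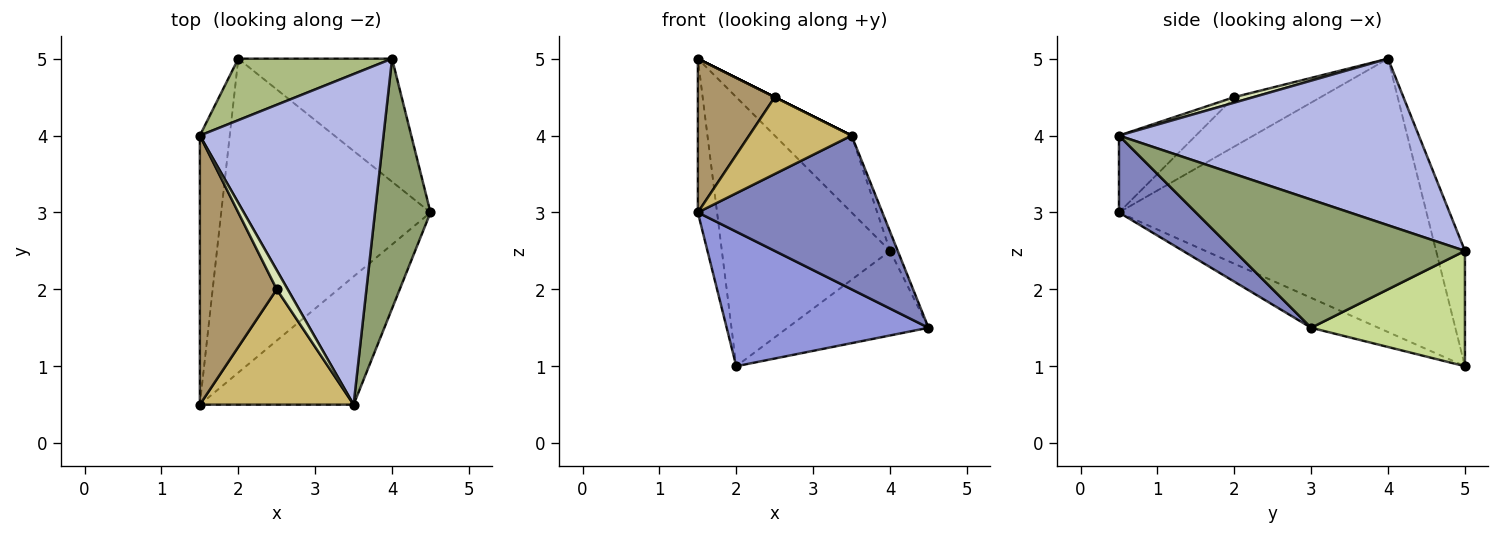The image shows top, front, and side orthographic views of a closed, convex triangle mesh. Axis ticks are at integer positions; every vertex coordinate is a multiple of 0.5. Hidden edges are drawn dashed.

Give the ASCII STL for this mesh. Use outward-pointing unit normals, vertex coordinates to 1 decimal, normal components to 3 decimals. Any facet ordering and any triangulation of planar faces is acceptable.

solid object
 facet normal -0.992 0.062 -0.109
  outer loop
   vertex 1.5 0.5 3.0
   vertex 1.5 4.0 5.0
   vertex 2.0 5.0 1.0
  endloop
 endfacet
 facet normal 0.305 -0.732 -0.610
  outer loop
   vertex 1.5 0.5 3.0
   vertex 4.5 3.0 1.5
   vertex 3.5 0.5 4.0
  endloop
 endfacet
 facet normal -0.130 -0.391 -0.911
  outer loop
   vertex 1.5 0.5 3.0
   vertex 2.0 5.0 1.0
   vertex 4.5 3.0 1.5
  endloop
 endfacet
 facet normal 0.662 0.170 0.730
  outer loop
   vertex 4.0 5.0 2.5
   vertex 1.5 4.0 5.0
   vertex 3.5 0.5 4.0
  endloop
 endfacet
 facet normal 0.917 0.031 0.397
  outer loop
   vertex 4.0 5.0 2.5
   vertex 3.5 0.5 4.0
   vertex 4.5 3.0 1.5
  endloop
 endfacet
 facet normal -0.165 0.962 0.220
  outer loop
   vertex 4.0 5.0 2.5
   vertex 2.0 5.0 1.0
   vertex 1.5 4.0 5.0
  endloop
 endfacet
 facet normal 0.526 0.482 -0.701
  outer loop
   vertex 4.0 5.0 2.5
   vertex 4.5 3.0 1.5
   vertex 2.0 5.0 1.0
  endloop
 endfacet
 facet normal 0.447 0.000 0.894
  outer loop
   vertex 2.5 2.0 4.5
   vertex 3.5 0.5 4.0
   vertex 1.5 4.0 5.0
  endloop
 endfacet
 facet normal -0.487 -0.433 0.758
  outer loop
   vertex 2.5 2.0 4.5
   vertex 1.5 4.0 5.0
   vertex 1.5 0.5 3.0
  endloop
 endfacet
 facet normal -0.384 -0.512 0.768
  outer loop
   vertex 2.5 2.0 4.5
   vertex 1.5 0.5 3.0
   vertex 3.5 0.5 4.0
  endloop
 endfacet
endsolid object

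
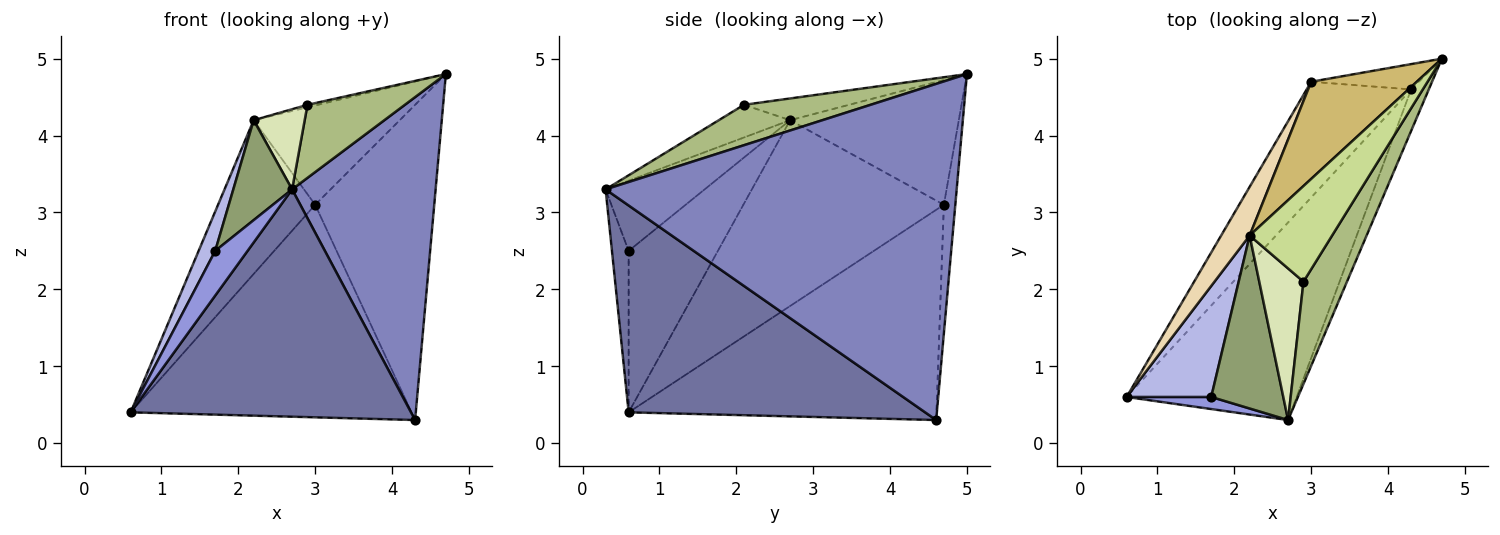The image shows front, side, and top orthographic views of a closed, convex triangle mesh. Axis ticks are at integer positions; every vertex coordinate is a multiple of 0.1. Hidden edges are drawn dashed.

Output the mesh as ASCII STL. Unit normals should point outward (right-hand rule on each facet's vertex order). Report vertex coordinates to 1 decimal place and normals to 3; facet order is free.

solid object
 facet normal 0.624 -0.590 -0.513
  outer loop
   vertex 4.3 4.6 0.3
   vertex 2.7 0.3 3.3
   vertex 0.6 0.6 0.4
  endloop
 endfacet
 facet normal 0.925 -0.378 -0.049
  outer loop
   vertex 4.3 4.6 0.3
   vertex 4.7 5.0 4.8
   vertex 2.7 0.3 3.3
  endloop
 endfacet
 facet normal -0.446 -0.864 0.234
  outer loop
   vertex 1.7 0.6 2.5
   vertex 0.6 0.6 0.4
   vertex 2.7 0.3 3.3
  endloop
 endfacet
 facet normal -0.874 -0.163 0.458
  outer loop
   vertex 1.7 0.6 2.5
   vertex 2.2 2.7 4.2
   vertex 0.6 0.6 0.4
  endloop
 endfacet
 facet normal -0.644 -0.383 0.662
  outer loop
   vertex 1.7 0.6 2.5
   vertex 2.7 0.3 3.3
   vertex 2.2 2.7 4.2
  endloop
 endfacet
 facet normal 0.603 -0.464 0.649
  outer loop
   vertex 2.9 2.1 4.4
   vertex 2.7 0.3 3.3
   vertex 4.7 5.0 4.8
  endloop
 endfacet
 facet normal -0.255 0.025 0.967
  outer loop
   vertex 2.9 2.1 4.4
   vertex 4.7 5.0 4.8
   vertex 2.2 2.7 4.2
  endloop
 endfacet
 facet normal -0.547 -0.391 0.740
  outer loop
   vertex 2.9 2.1 4.4
   vertex 2.2 2.7 4.2
   vertex 2.7 0.3 3.3
  endloop
 endfacet
 facet normal -0.095 0.992 -0.080
  outer loop
   vertex 3.0 4.7 3.1
   vertex 4.7 5.0 4.8
   vertex 4.3 4.6 0.3
  endloop
 endfacet
 facet normal -0.637 0.551 0.539
  outer loop
   vertex 3.0 4.7 3.1
   vertex 2.2 2.7 4.2
   vertex 4.7 5.0 4.8
  endloop
 endfacet
 facet normal -0.693 0.633 -0.345
  outer loop
   vertex 3.0 4.7 3.1
   vertex 4.3 4.6 0.3
   vertex 0.6 0.6 0.4
  endloop
 endfacet
 facet normal -0.892 0.432 0.137
  outer loop
   vertex 3.0 4.7 3.1
   vertex 0.6 0.6 0.4
   vertex 2.2 2.7 4.2
  endloop
 endfacet
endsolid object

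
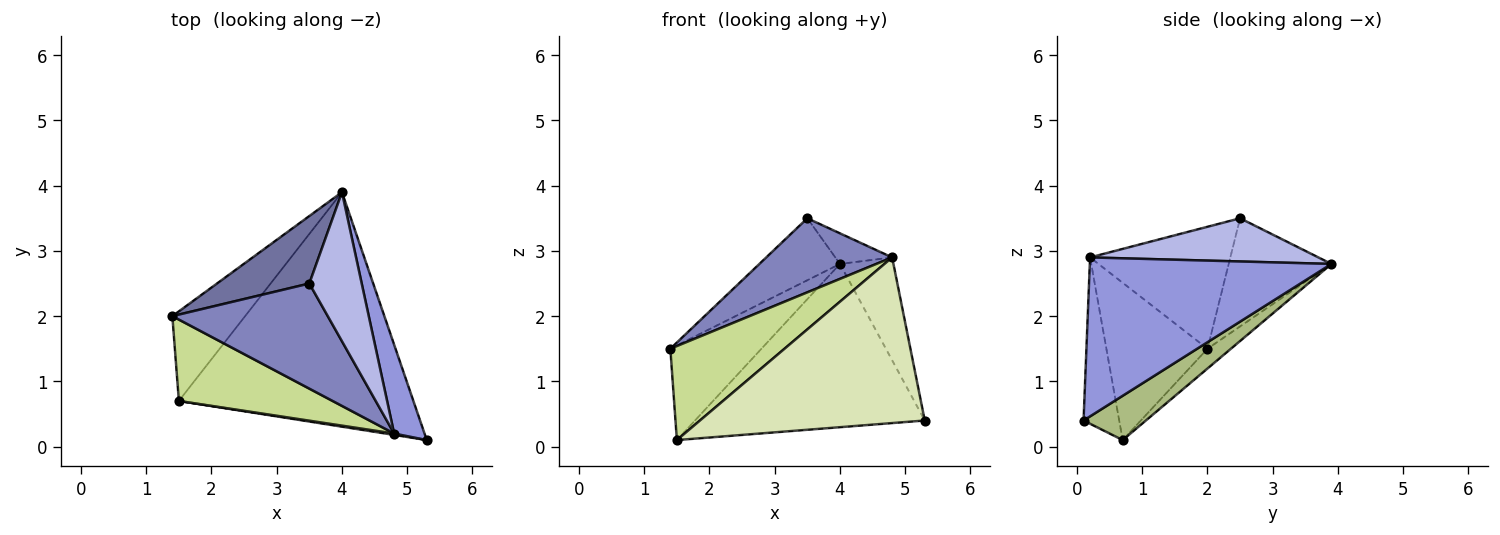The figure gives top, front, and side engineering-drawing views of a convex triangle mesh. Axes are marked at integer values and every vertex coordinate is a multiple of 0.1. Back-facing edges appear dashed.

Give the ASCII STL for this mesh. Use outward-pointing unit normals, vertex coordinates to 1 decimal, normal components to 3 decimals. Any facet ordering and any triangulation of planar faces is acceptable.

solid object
 facet normal -0.653 0.512 0.558
  outer loop
   vertex 3.5 2.5 3.5
   vertex 4.0 3.9 2.8
   vertex 1.4 2.0 1.5
  endloop
 endfacet
 facet normal -0.540 -0.485 0.688
  outer loop
   vertex 4.8 0.2 2.9
   vertex 3.5 2.5 3.5
   vertex 1.4 2.0 1.5
  endloop
 endfacet
 facet normal 0.960 0.212 0.183
  outer loop
   vertex 4.8 0.2 2.9
   vertex 5.3 0.1 0.4
   vertex 4.0 3.9 2.8
  endloop
 endfacet
 facet normal 0.629 0.156 0.762
  outer loop
   vertex 4.8 0.2 2.9
   vertex 4.0 3.9 2.8
   vertex 3.5 2.5 3.5
  endloop
 endfacet
 facet normal -0.184 0.714 -0.676
  outer loop
   vertex 1.5 0.7 0.1
   vertex 1.4 2.0 1.5
   vertex 4.0 3.9 2.8
  endloop
 endfacet
 facet normal 0.153 0.565 -0.811
  outer loop
   vertex 1.5 0.7 0.1
   vertex 4.0 3.9 2.8
   vertex 5.3 0.1 0.4
  endloop
 endfacet
 facet normal -0.556 -0.628 0.544
  outer loop
   vertex 1.5 0.7 0.1
   vertex 4.8 0.2 2.9
   vertex 1.4 2.0 1.5
  endloop
 endfacet
 facet normal -0.157 -0.988 0.008
  outer loop
   vertex 1.5 0.7 0.1
   vertex 5.3 0.1 0.4
   vertex 4.8 0.2 2.9
  endloop
 endfacet
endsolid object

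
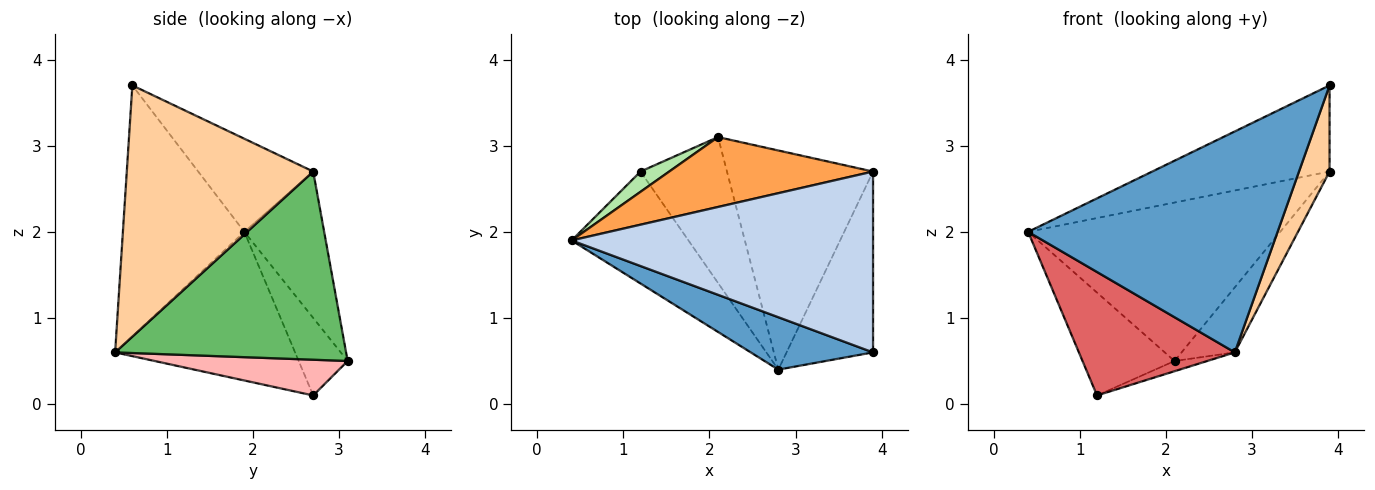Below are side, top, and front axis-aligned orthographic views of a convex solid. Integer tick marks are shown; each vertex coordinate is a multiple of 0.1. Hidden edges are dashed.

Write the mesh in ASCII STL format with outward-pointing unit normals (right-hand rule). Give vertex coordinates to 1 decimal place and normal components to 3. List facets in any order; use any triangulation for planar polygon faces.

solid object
 facet normal -0.428 -0.879 0.209
  outer loop
   vertex 2.8 0.4 0.6
   vertex 3.9 0.6 3.7
   vertex 0.4 1.9 2.0
  endloop
 endfacet
 facet normal -0.269 0.414 0.870
  outer loop
   vertex 3.9 2.7 2.7
   vertex 0.4 1.9 2.0
   vertex 3.9 0.6 3.7
  endloop
 endfacet
 facet normal -0.278 0.879 0.388
  outer loop
   vertex 3.9 2.7 2.7
   vertex 2.1 3.1 0.5
   vertex 0.4 1.9 2.0
  endloop
 endfacet
 facet normal 0.934 -0.153 -0.322
  outer loop
   vertex 3.9 2.7 2.7
   vertex 3.9 0.6 3.7
   vertex 2.8 0.4 0.6
  endloop
 endfacet
 facet normal 0.777 0.179 -0.603
  outer loop
   vertex 3.9 2.7 2.7
   vertex 2.8 0.4 0.6
   vertex 2.1 3.1 0.5
  endloop
 endfacet
 facet normal -0.463 0.870 0.171
  outer loop
   vertex 1.2 2.7 0.1
   vertex 0.4 1.9 2.0
   vertex 2.1 3.1 0.5
  endloop
 endfacet
 facet normal -0.650 -0.563 -0.511
  outer loop
   vertex 1.2 2.7 0.1
   vertex 2.8 0.4 0.6
   vertex 0.4 1.9 2.0
  endloop
 endfacet
 facet normal 0.381 0.065 -0.922
  outer loop
   vertex 1.2 2.7 0.1
   vertex 2.1 3.1 0.5
   vertex 2.8 0.4 0.6
  endloop
 endfacet
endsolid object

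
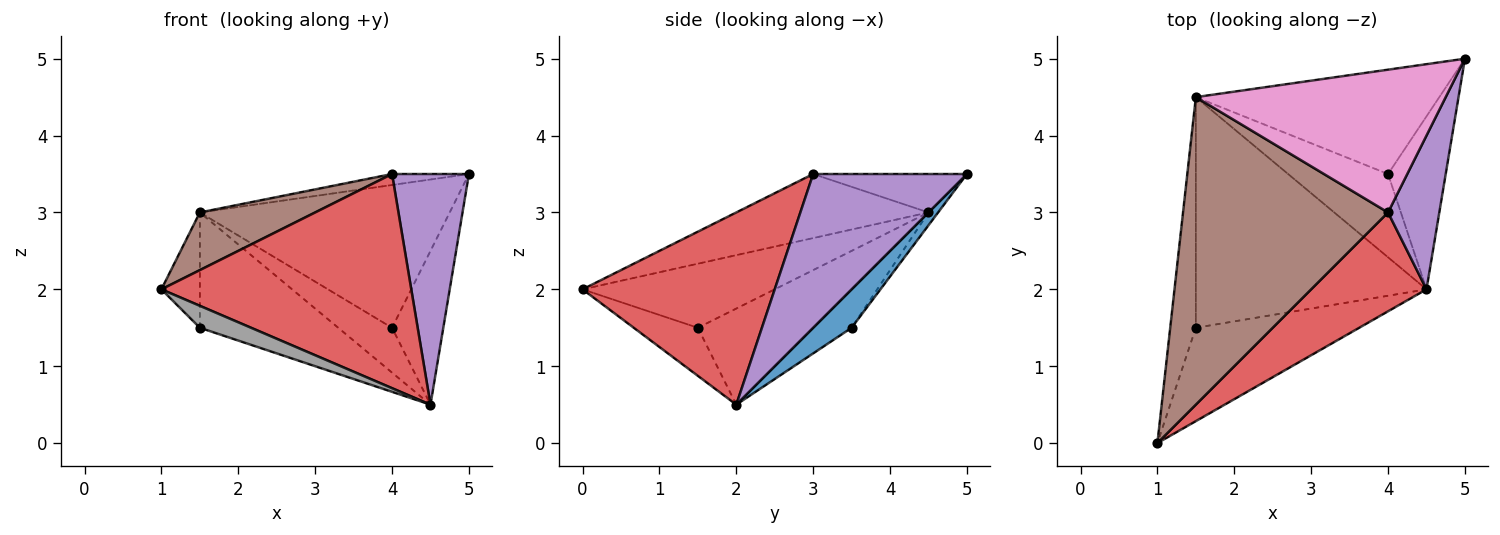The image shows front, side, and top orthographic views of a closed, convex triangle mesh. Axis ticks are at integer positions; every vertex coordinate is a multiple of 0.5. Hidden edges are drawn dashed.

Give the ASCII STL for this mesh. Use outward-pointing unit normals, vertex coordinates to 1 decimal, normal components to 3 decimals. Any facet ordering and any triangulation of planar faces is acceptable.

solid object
 facet normal 0.446 0.595 -0.669
  outer loop
   vertex 4.0 3.5 1.5
   vertex 5.0 5.0 3.5
   vertex 4.5 2.0 0.5
  endloop
 endfacet
 facet normal -0.031 0.807 -0.590
  outer loop
   vertex 1.5 4.5 3.0
   vertex 5.0 5.0 3.5
   vertex 4.0 3.5 1.5
  endloop
 endfacet
 facet normal -0.321 0.449 -0.834
  outer loop
   vertex 1.5 4.5 3.0
   vertex 4.0 3.5 1.5
   vertex 4.5 2.0 0.5
  endloop
 endfacet
 facet normal 0.573 -0.744 0.344
  outer loop
   vertex 4.0 3.0 3.5
   vertex 1.0 0.0 2.0
   vertex 4.5 2.0 0.5
  endloop
 endfacet
 facet normal 0.857 -0.429 0.286
  outer loop
   vertex 4.0 3.0 3.5
   vertex 4.5 2.0 0.5
   vertex 5.0 5.0 3.5
  endloop
 endfacet
 facet normal -0.294 -0.176 0.940
  outer loop
   vertex 4.0 3.0 3.5
   vertex 1.5 4.5 3.0
   vertex 1.0 0.0 2.0
  endloop
 endfacet
 facet normal -0.152 0.076 0.986
  outer loop
   vertex 4.0 3.0 3.5
   vertex 5.0 5.0 3.5
   vertex 1.5 4.5 3.0
  endloop
 endfacet
 facet normal -0.275 -0.220 -0.936
  outer loop
   vertex 1.5 1.5 1.5
   vertex 4.5 2.0 0.5
   vertex 1.0 0.0 2.0
  endloop
 endfacet
 facet normal -0.913 0.183 -0.365
  outer loop
   vertex 1.5 1.5 1.5
   vertex 1.0 0.0 2.0
   vertex 1.5 4.5 3.0
  endloop
 endfacet
 facet normal -0.349 0.419 -0.838
  outer loop
   vertex 1.5 1.5 1.5
   vertex 1.5 4.5 3.0
   vertex 4.5 2.0 0.5
  endloop
 endfacet
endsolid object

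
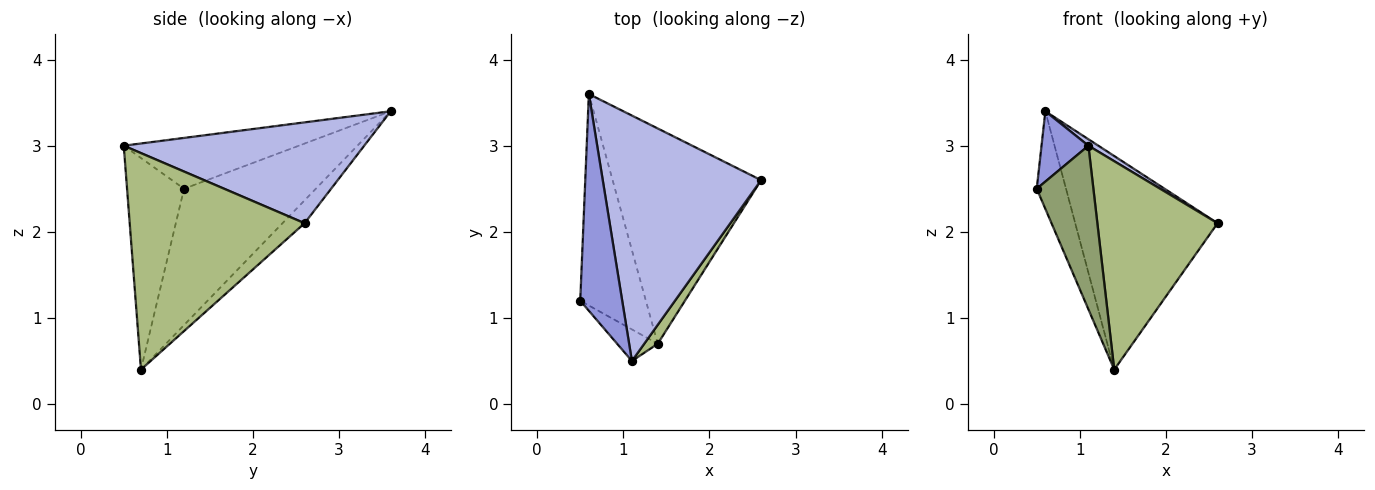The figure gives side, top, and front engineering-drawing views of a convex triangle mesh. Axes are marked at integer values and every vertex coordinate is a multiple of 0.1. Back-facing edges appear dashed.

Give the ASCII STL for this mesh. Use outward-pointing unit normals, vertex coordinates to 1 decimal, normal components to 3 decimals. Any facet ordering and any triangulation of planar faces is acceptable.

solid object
 facet normal -0.883 0.196 -0.425
  outer loop
   vertex 1.4 0.7 0.4
   vertex 0.5 1.2 2.5
   vertex 0.6 3.6 3.4
  endloop
 endfacet
 facet normal -0.109 0.700 -0.706
  outer loop
   vertex 1.4 0.7 0.4
   vertex 0.6 3.6 3.4
   vertex 2.6 2.6 2.1
  endloop
 endfacet
 facet normal -0.755 -0.202 0.623
  outer loop
   vertex 1.1 0.5 3.0
   vertex 0.6 3.6 3.4
   vertex 0.5 1.2 2.5
  endloop
 endfacet
 facet normal 0.537 -0.022 0.843
  outer loop
   vertex 1.1 0.5 3.0
   vertex 2.6 2.6 2.1
   vertex 0.6 3.6 3.4
  endloop
 endfacet
 facet normal -0.703 -0.699 -0.135
  outer loop
   vertex 1.1 0.5 3.0
   vertex 0.5 1.2 2.5
   vertex 1.4 0.7 0.4
  endloop
 endfacet
 facet normal 0.823 -0.566 0.051
  outer loop
   vertex 1.1 0.5 3.0
   vertex 1.4 0.7 0.4
   vertex 2.6 2.6 2.1
  endloop
 endfacet
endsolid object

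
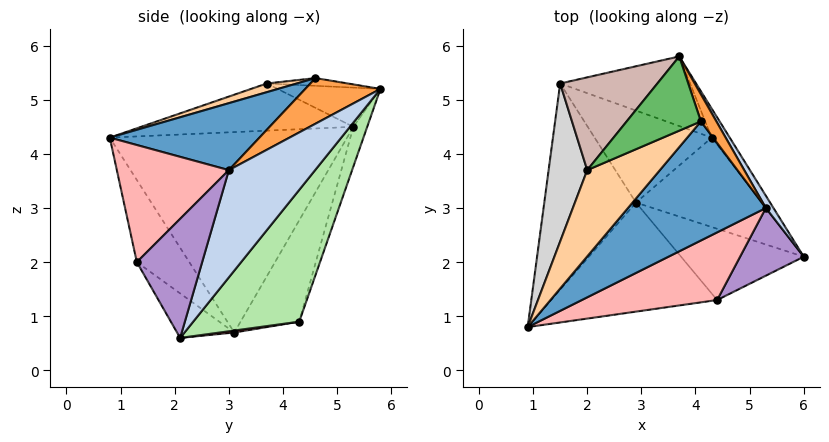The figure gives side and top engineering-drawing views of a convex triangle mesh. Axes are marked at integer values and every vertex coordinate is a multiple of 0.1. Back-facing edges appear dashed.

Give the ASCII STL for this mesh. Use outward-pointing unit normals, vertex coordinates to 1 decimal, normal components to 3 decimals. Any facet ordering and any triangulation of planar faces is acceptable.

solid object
 facet normal 0.370 -0.532 0.762
  outer loop
   vertex 5.3 3.0 3.7
   vertex 4.1 4.6 5.4
   vertex 0.9 0.8 4.3
  endloop
 endfacet
 facet normal 0.881 0.470 0.062
  outer loop
   vertex 5.3 3.0 3.7
   vertex 6.0 2.1 0.6
   vertex 3.7 5.8 5.2
  endloop
 endfacet
 facet normal 0.888 0.346 0.301
  outer loop
   vertex 5.3 3.0 3.7
   vertex 3.7 5.8 5.2
   vertex 4.1 4.6 5.4
  endloop
 endfacet
 facet normal 0.111 -0.361 0.926
  outer loop
   vertex 2.0 3.7 5.3
   vertex 0.9 0.8 4.3
   vertex 4.1 4.6 5.4
  endloop
 endfacet
 facet normal -0.103 0.130 0.986
  outer loop
   vertex 2.0 3.7 5.3
   vertex 4.1 4.6 5.4
   vertex 3.7 5.8 5.2
  endloop
 endfacet
 facet normal 0.780 0.617 -0.106
  outer loop
   vertex 4.3 4.3 0.9
   vertex 3.7 5.8 5.2
   vertex 6.0 2.1 0.6
  endloop
 endfacet
 facet normal 0.015 0.147 -0.989
  outer loop
   vertex 4.3 4.3 0.9
   vertex 6.0 2.1 0.6
   vertex 2.9 3.1 0.7
  endloop
 endfacet
 facet normal 0.440 -0.741 0.508
  outer loop
   vertex 4.4 1.3 2.0
   vertex 5.3 3.0 3.7
   vertex 0.9 0.8 4.3
  endloop
 endfacet
 facet normal 0.643 -0.684 0.344
  outer loop
   vertex 4.4 1.3 2.0
   vertex 6.0 2.1 0.6
   vertex 5.3 3.0 3.7
  endloop
 endfacet
 facet normal -0.311 -0.713 -0.628
  outer loop
   vertex 4.4 1.3 2.0
   vertex 0.9 0.8 4.3
   vertex 2.9 3.1 0.7
  endloop
 endfacet
 facet normal -0.246 -0.694 -0.677
  outer loop
   vertex 4.4 1.3 2.0
   vertex 2.9 3.1 0.7
   vertex 6.0 2.1 0.6
  endloop
 endfacet
 facet normal -0.353 0.328 0.876
  outer loop
   vertex 1.5 5.3 4.5
   vertex 2.0 3.7 5.3
   vertex 3.7 5.8 5.2
  endloop
 endfacet
 facet normal -0.104 0.934 -0.340
  outer loop
   vertex 1.5 5.3 4.5
   vertex 3.7 5.8 5.2
   vertex 4.3 4.3 0.9
  endloop
 endfacet
 facet normal -0.489 0.665 -0.565
  outer loop
   vertex 1.5 5.3 4.5
   vertex 4.3 4.3 0.9
   vertex 2.9 3.1 0.7
  endloop
 endfacet
 facet normal -0.901 0.138 -0.412
  outer loop
   vertex 1.5 5.3 4.5
   vertex 2.9 3.1 0.7
   vertex 0.9 0.8 4.3
  endloop
 endfacet
 facet normal -0.772 0.075 0.632
  outer loop
   vertex 1.5 5.3 4.5
   vertex 0.9 0.8 4.3
   vertex 2.0 3.7 5.3
  endloop
 endfacet
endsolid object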